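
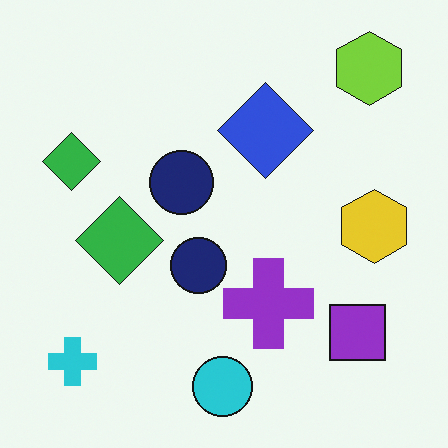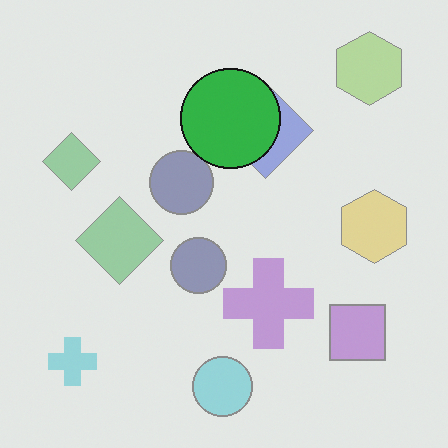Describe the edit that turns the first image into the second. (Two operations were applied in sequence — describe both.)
The second image is the first washed out (contrast reduced), then overlaid with an additional green circle.

Tones are pushed toward mid-grey across the whole image — a global contrast change. A green circle appears in the second image that is absent from the first.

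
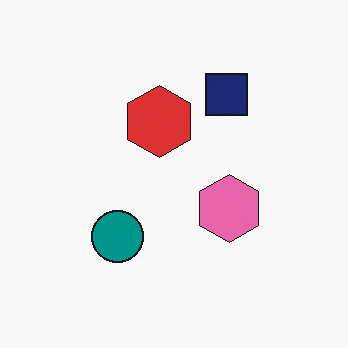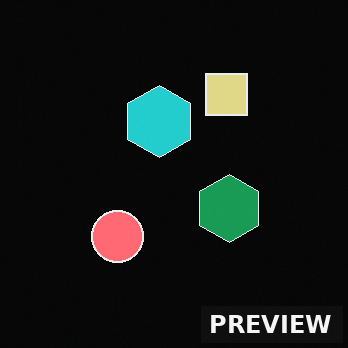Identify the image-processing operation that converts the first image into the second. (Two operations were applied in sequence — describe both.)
The second image is the first color-inverted (negative), then watermarked with the text "PREVIEW" in the lower-right corner.

The light background has become dark and every shape's color is its complement — a photographic negative. A dark label reading "PREVIEW" appears in the lower-right corner.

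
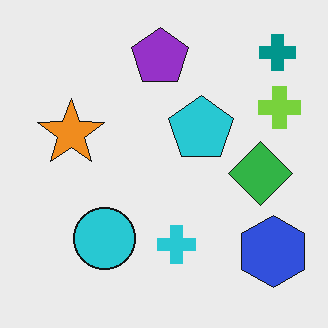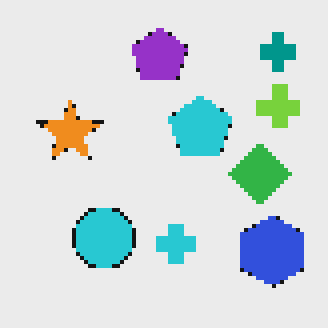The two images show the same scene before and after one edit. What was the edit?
Lightly pixelated (a mild mosaic effect).

Shapes are reduced to large square blocks; fine edges and outlines are lost — a downscale-then-upscale (mosaic) effect.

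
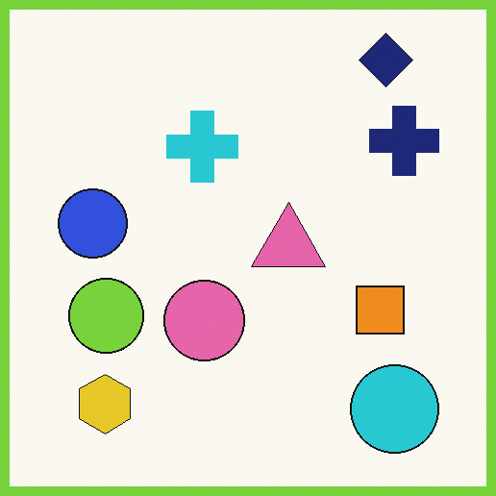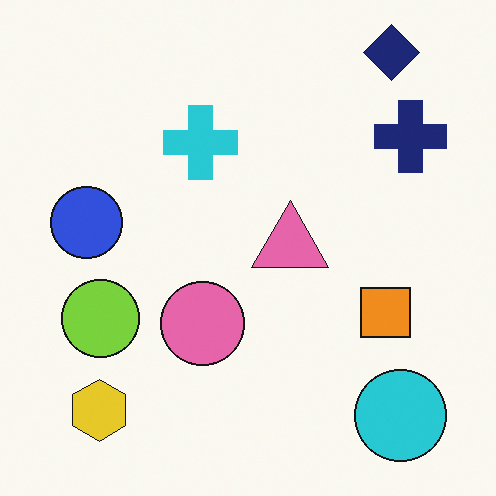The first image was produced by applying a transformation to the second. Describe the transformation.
Framed with a lime border.

A solid lime frame runs around the edge of the first image, with the content slightly shrunk inside it.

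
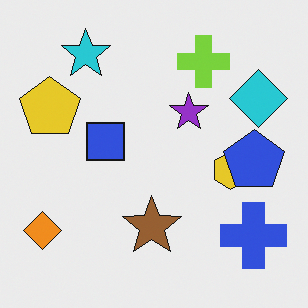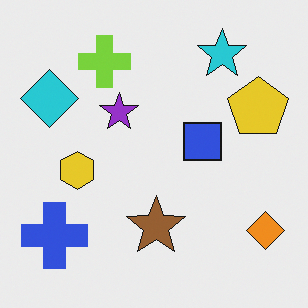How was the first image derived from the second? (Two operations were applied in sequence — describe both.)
The image was flipped horizontally (left ↔ right), then overlaid with an additional blue pentagon.

The orange diamond is in the bottom-right of the second image and the bottom-left of the first — shapes on opposite sides of the vertical midline have swapped in a mirror flip. A blue pentagon appears in the first image that is absent from the second.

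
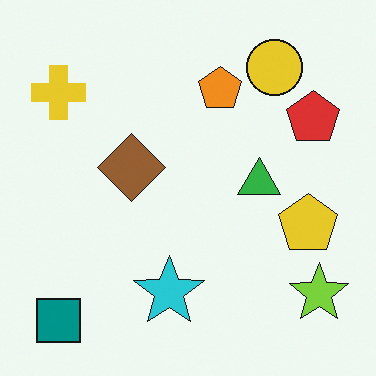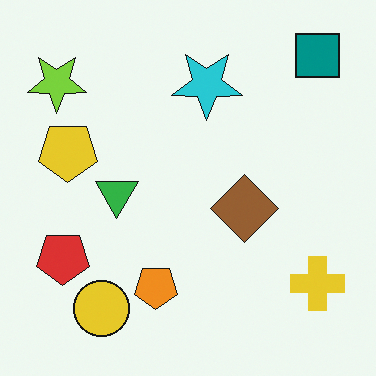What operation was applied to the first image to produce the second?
The image was rotated 180°.

The teal square sits in the bottom-left of the first image and the top-right of the second — consistent with a whole-image 180° rotation.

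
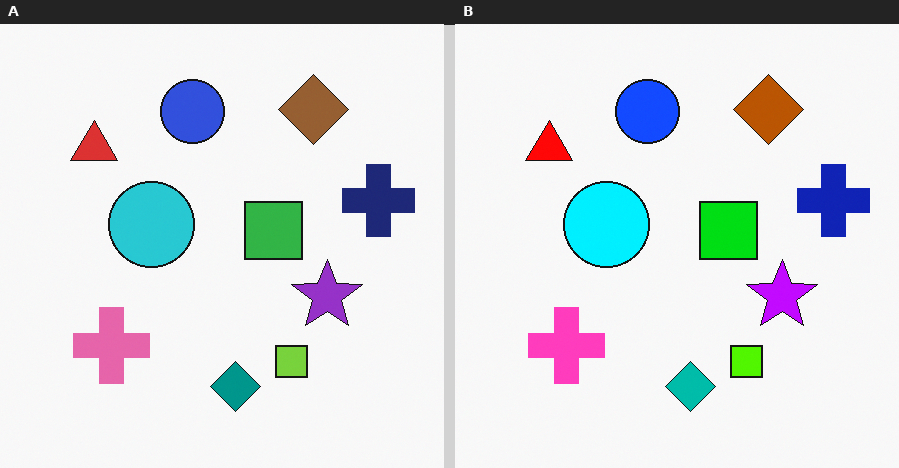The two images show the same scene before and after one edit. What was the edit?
Made much more vivid (saturation change).

All colors are more vivid — a global saturation change.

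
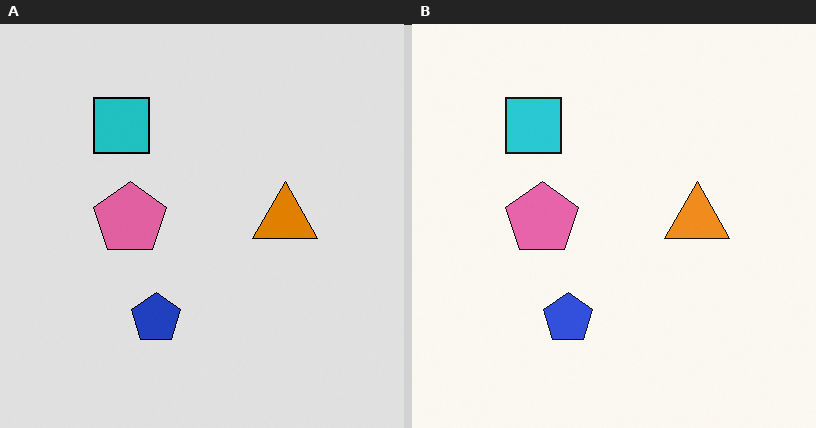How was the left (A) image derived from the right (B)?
The left (A) image is the right (B) posterized to a reduced palette.

Each flat color has snapped to a coarser quantized level — most visibly, the near-white background has dropped to a flat grey.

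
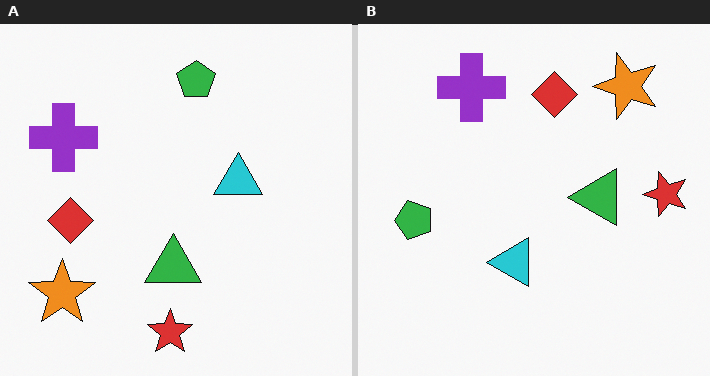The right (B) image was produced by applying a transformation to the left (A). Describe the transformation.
The transformation is: transposed (reflected across the top-left ↔ bottom-right diagonal).

Shapes have swapped their row and column positions — what was in the top-right is now in the bottom-left — a diagonal reflection.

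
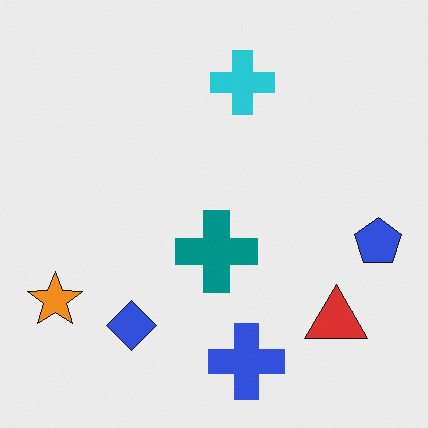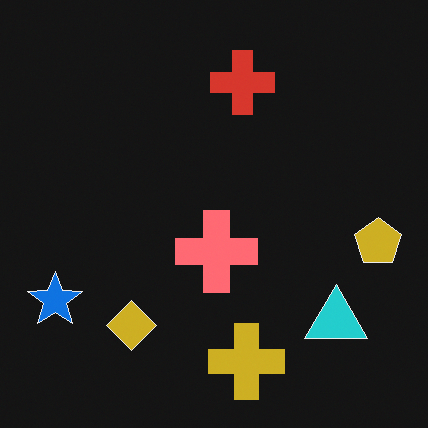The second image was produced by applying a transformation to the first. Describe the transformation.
The second image is the first color-inverted (negative).

The light background has become dark and every shape's color is its complement — a photographic negative.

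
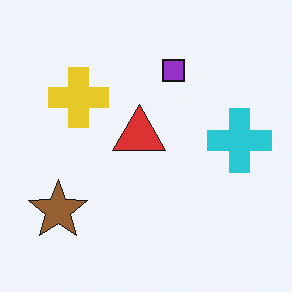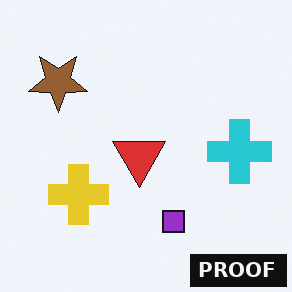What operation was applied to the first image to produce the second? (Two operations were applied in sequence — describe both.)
The transformation is: flipped vertically (top ↔ bottom), then watermarked with the text "PROOF" in the lower-right corner.

The purple square is in the top of the first image and the bottom of the second — shapes on opposite sides of the horizontal midline have swapped in a mirror flip. A dark label reading "PROOF" appears in the lower-right corner.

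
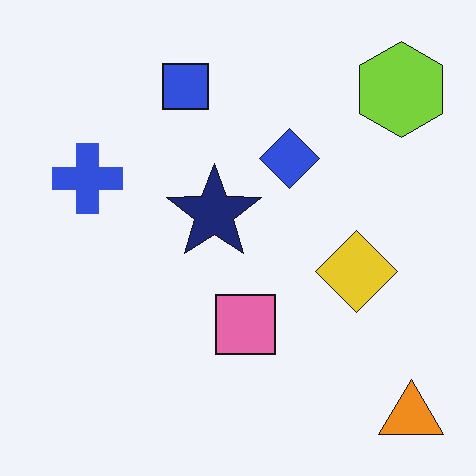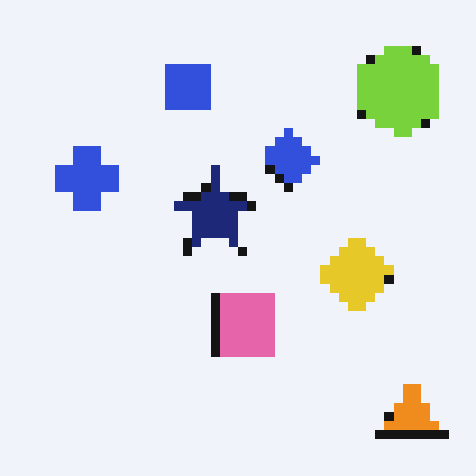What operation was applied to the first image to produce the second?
Coarsely pixelated.

Shapes are reduced to large square blocks; fine edges and outlines are lost — a downscale-then-upscale (mosaic) effect.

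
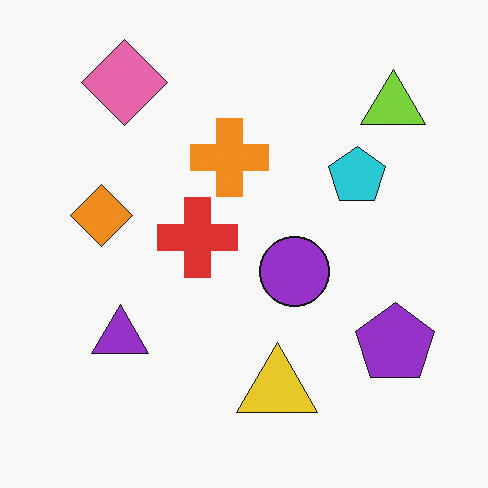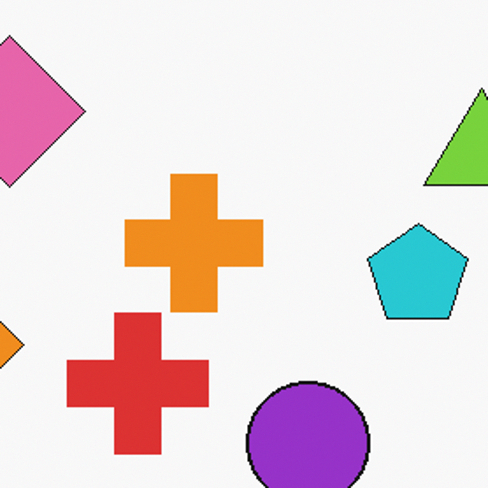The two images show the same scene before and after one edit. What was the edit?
The transformation is: cropped to a noticeably smaller region and rescaled.

The visible shapes are larger and the field of view is narrower; shapes near the original edges may be partly or wholly outside the frame — a crop-and-rescale.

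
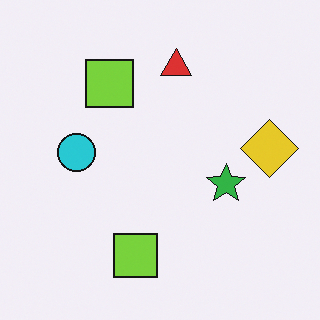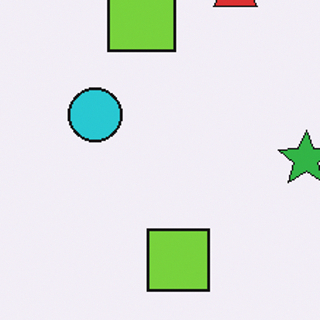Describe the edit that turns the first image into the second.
It was cropped to a modestly smaller region and rescaled.

The visible shapes are larger and the field of view is narrower; shapes near the original edges may be partly or wholly outside the frame — a crop-and-rescale.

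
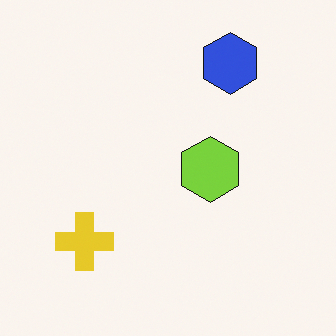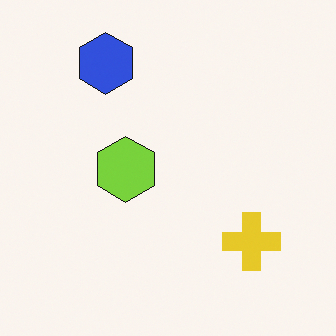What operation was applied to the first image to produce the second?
This is the original image flipped horizontally (left ↔ right).

The yellow cross is in the bottom-left of the first image and the bottom-right of the second — shapes on opposite sides of the vertical midline have swapped in a mirror flip.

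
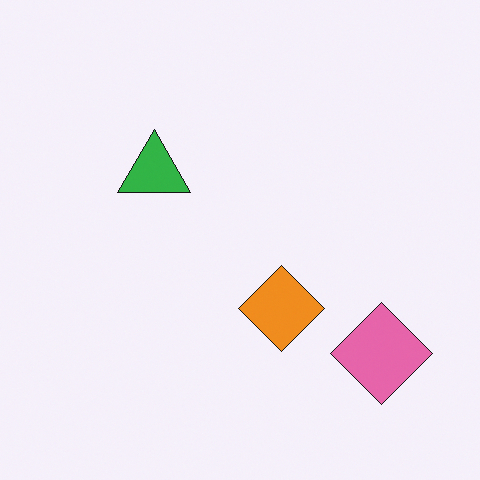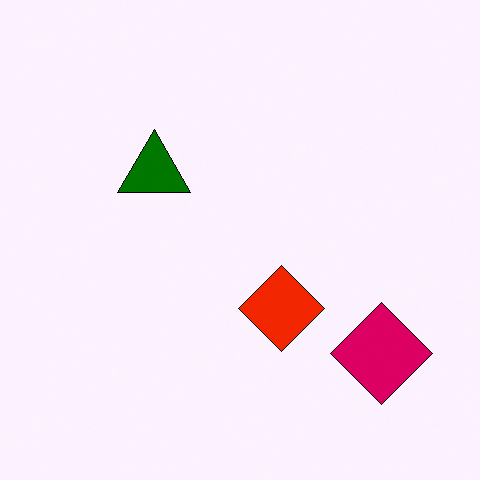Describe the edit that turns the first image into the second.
The second image is the first given much higher contrast.

Tones are pushed away from mid-grey across the whole image — a global contrast change.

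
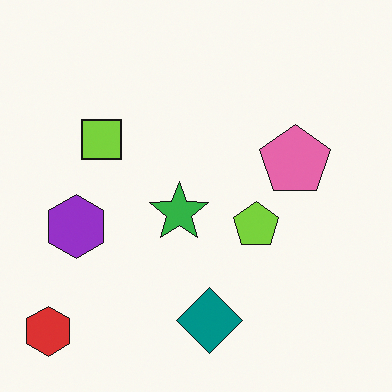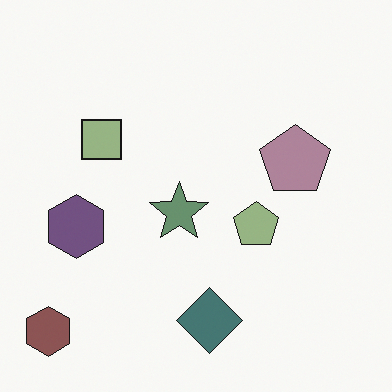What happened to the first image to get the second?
The transformation is: heavily desaturated.

All colors are more muted and greyish — a global saturation change.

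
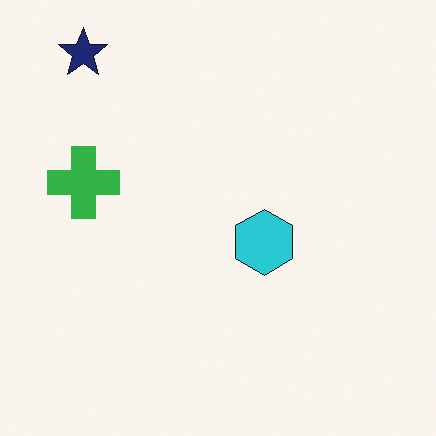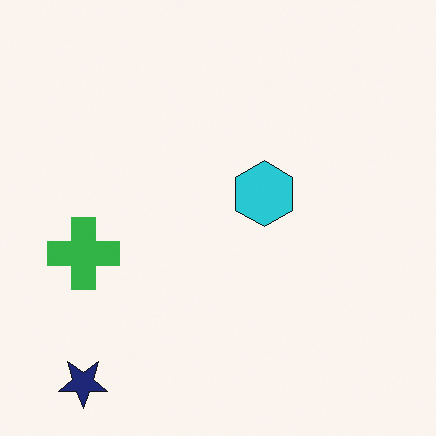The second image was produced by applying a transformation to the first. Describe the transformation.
Flipped vertically (top ↔ bottom).

The navy star is in the top-left of the first image and the bottom-left of the second — shapes on opposite sides of the horizontal midline have swapped in a mirror flip.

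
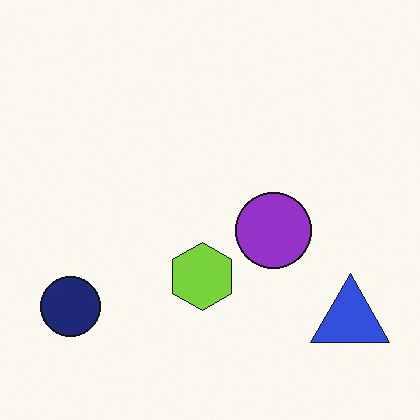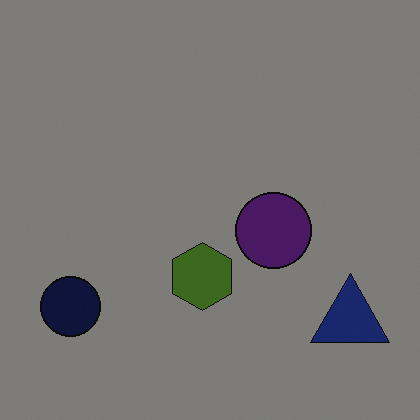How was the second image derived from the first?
The transformation is: noticeably darkened.

Every pixel — background and shapes alike — is uniformly darkened.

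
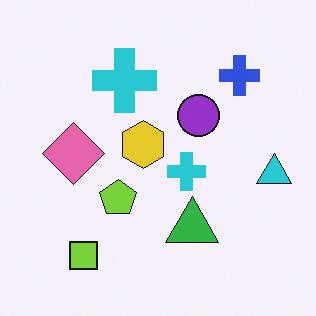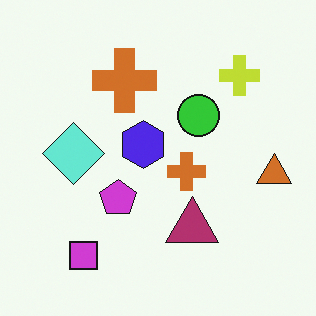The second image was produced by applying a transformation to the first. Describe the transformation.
The second image is the first hue-shifted through roughly half the color wheel.

Every shape's color has rotated by the same amount around the hue wheel — a uniform hue shift.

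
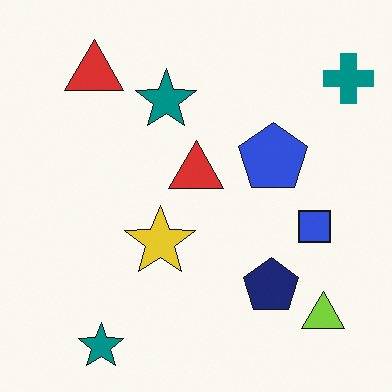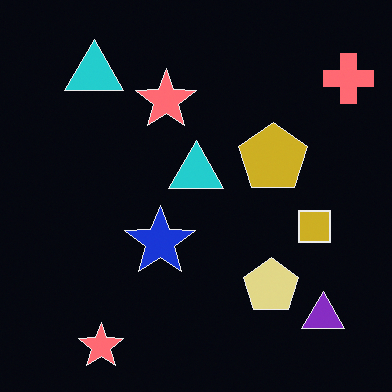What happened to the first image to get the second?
The image was color-inverted (negative).

The light background has become dark and every shape's color is its complement — a photographic negative.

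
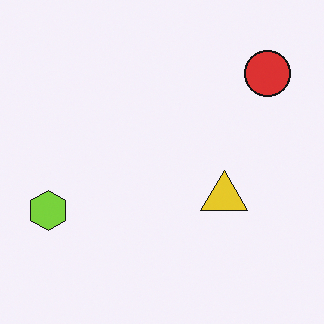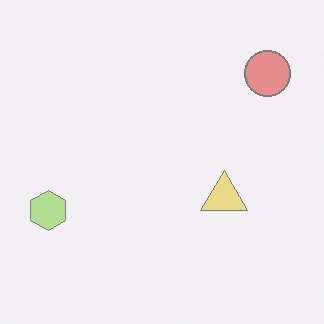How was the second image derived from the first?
The second image is the first given much lower contrast.

Tones are pushed toward mid-grey across the whole image — a global contrast change.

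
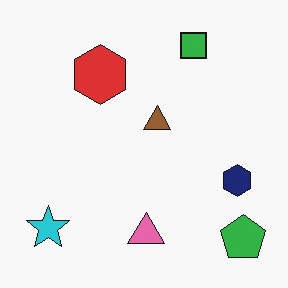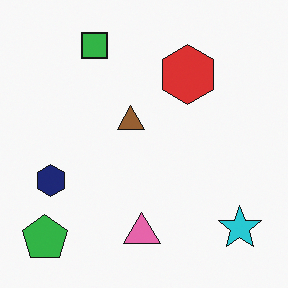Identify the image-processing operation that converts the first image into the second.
Flipped horizontally (left ↔ right).

The green pentagon is in the bottom-right of the first image and the bottom-left of the second — shapes on opposite sides of the vertical midline have swapped in a mirror flip.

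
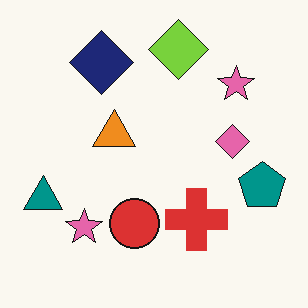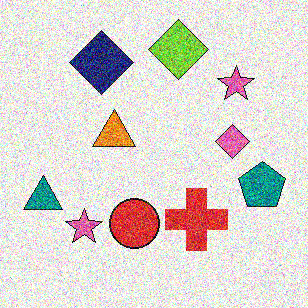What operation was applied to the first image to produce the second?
It was degraded with heavy additive noise.

Random speckle covers the whole image, including the flat background.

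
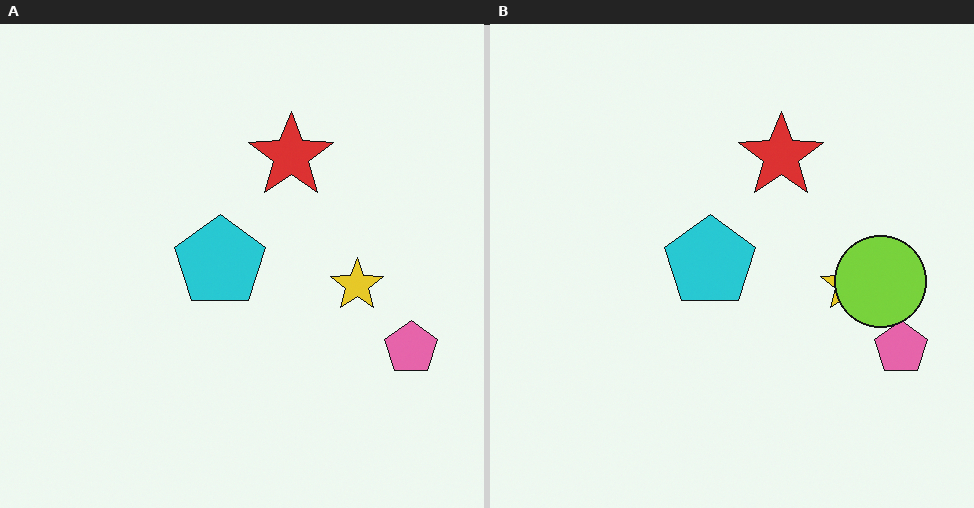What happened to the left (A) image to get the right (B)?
The right (B) image is the left (A) overlaid with an additional lime circle.

A lime circle appears in the right (B) image that is absent from the left (A).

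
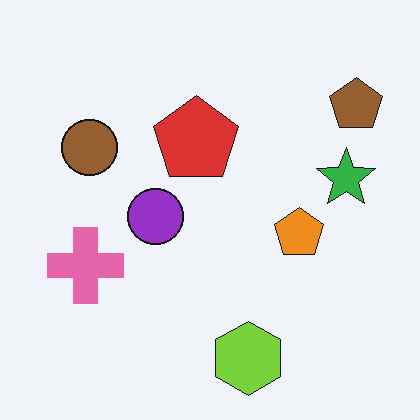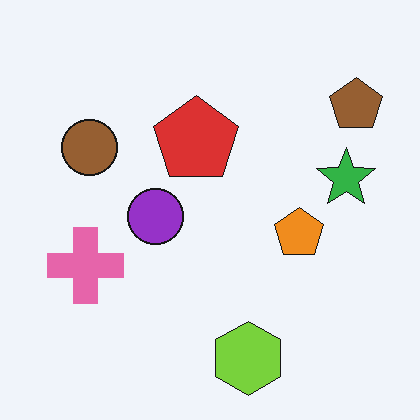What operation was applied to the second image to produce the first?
This is the original image JPEG-compressed with visible artifacts.

Blocky 8×8 compression artifacts appear around shape edges and the flat background shows ringing — characteristic JPEG degradation.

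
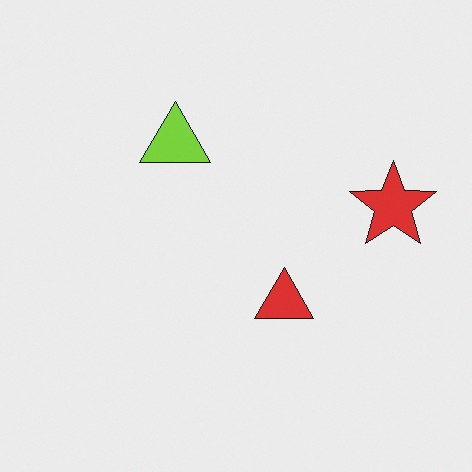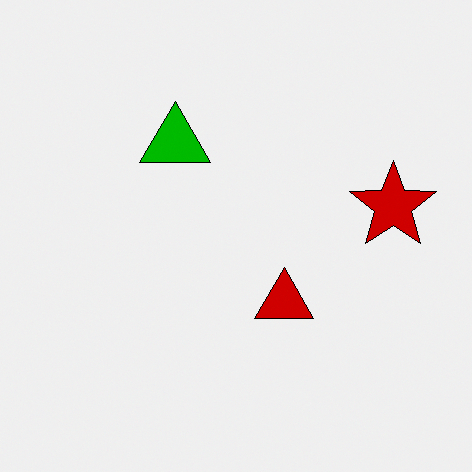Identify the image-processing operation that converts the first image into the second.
The transformation is: given much higher contrast.

Tones are pushed away from mid-grey across the whole image — a global contrast change.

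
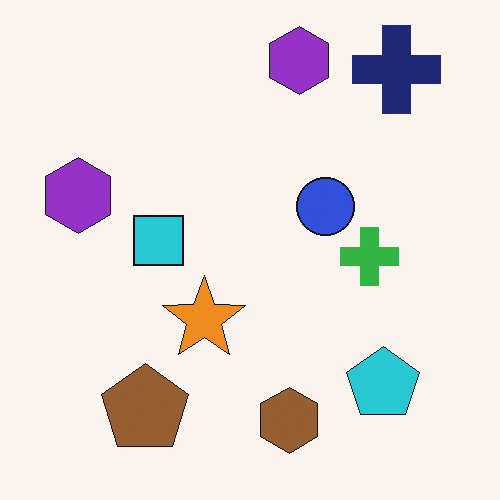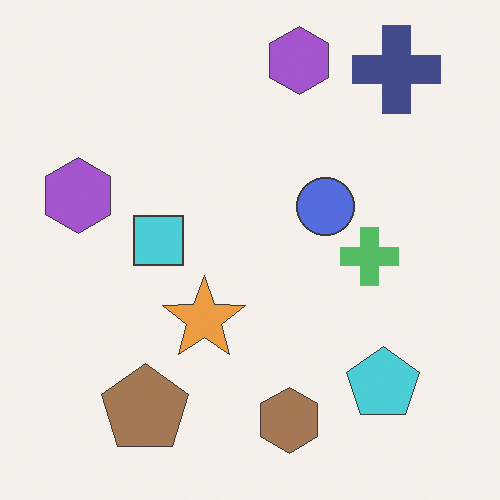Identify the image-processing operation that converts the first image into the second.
The second image is the first given slightly reduced contrast.

Tones are pushed toward mid-grey across the whole image — a global contrast change.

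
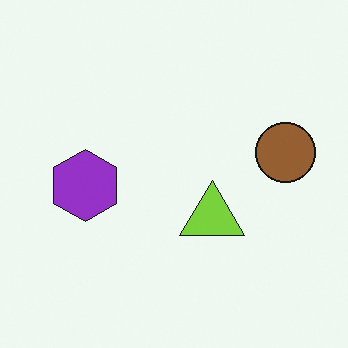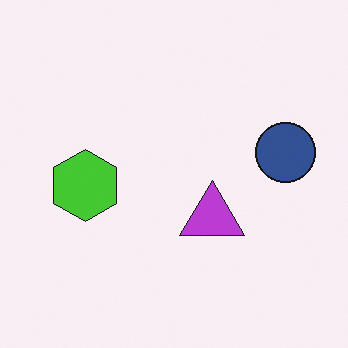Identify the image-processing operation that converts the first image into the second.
The image was hue-shifted through roughly half the color wheel.

Every shape's color has rotated by the same amount around the hue wheel — a uniform hue shift.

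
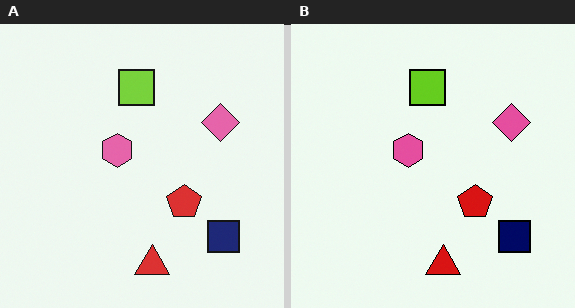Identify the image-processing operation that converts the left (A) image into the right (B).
The image was given slightly increased contrast.

Tones are pushed away from mid-grey across the whole image — a global contrast change.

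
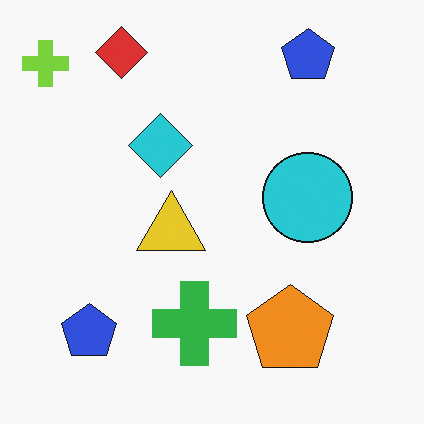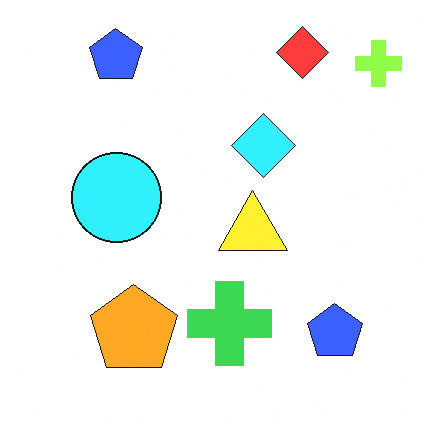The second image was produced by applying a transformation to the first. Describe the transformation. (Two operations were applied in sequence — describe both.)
It was flipped horizontally (left ↔ right), then brightened a little.

The lime cross is in the top-left of the first image and the top-right of the second — shapes on opposite sides of the vertical midline have swapped in a mirror flip. Every pixel — background and shapes alike — is uniformly brightened.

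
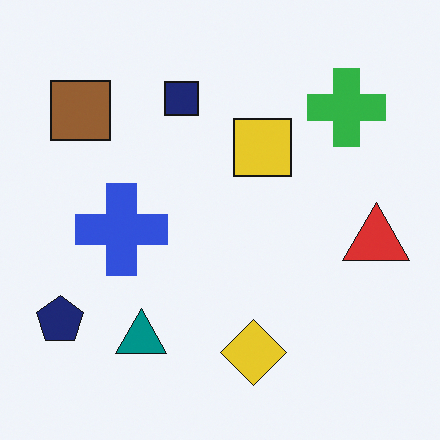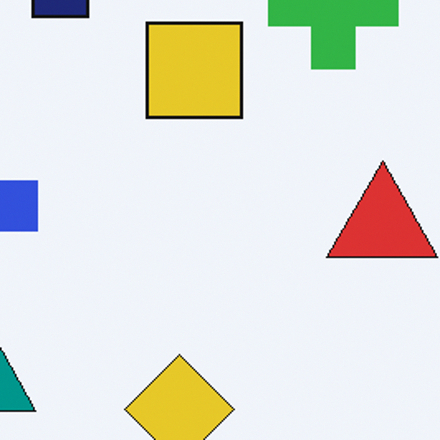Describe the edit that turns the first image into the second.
The image was cropped to a noticeably smaller region and rescaled.

The visible shapes are larger and the field of view is narrower; shapes near the original edges may be partly or wholly outside the frame — a crop-and-rescale.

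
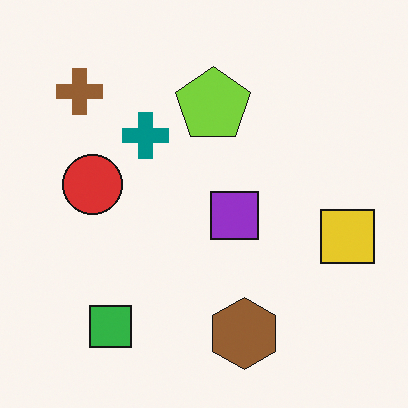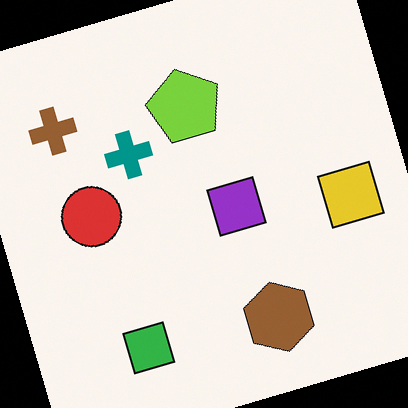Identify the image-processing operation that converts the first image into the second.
Rotated counter-clockwise by a clearly visible amount.

Every shape is tilted by the same angle and the image corners show triangular fill wedges — a whole-image rotation by a non-right angle.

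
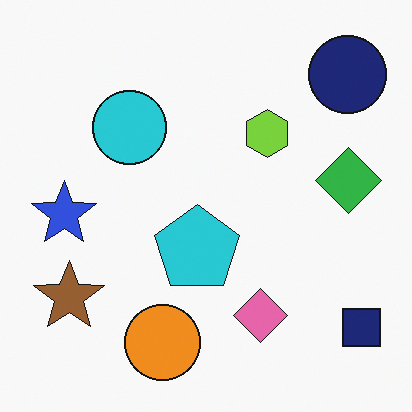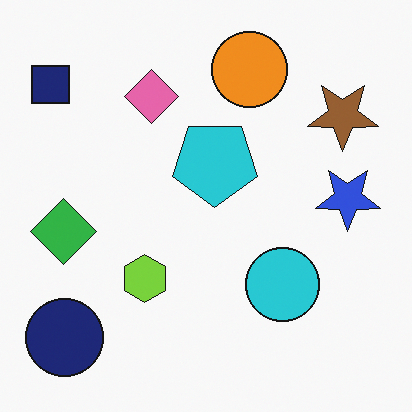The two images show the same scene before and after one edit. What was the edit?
It was rotated 180°.

The navy square sits in the bottom-right of the first image and the top-left of the second — consistent with a whole-image 180° rotation.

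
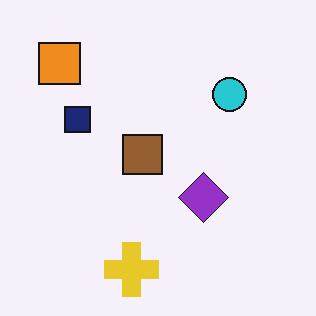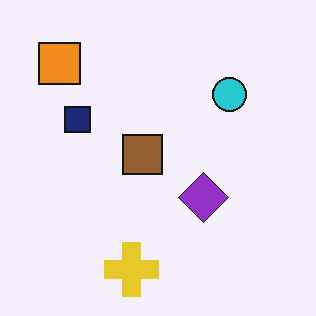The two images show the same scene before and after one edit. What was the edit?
It was JPEG-compressed with visible artifacts.

Blocky 8×8 compression artifacts appear around shape edges and the flat background shows ringing — characteristic JPEG degradation.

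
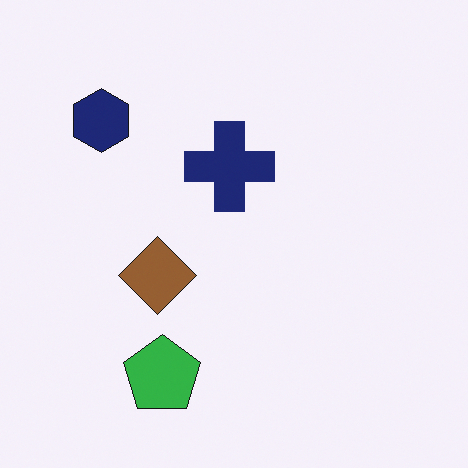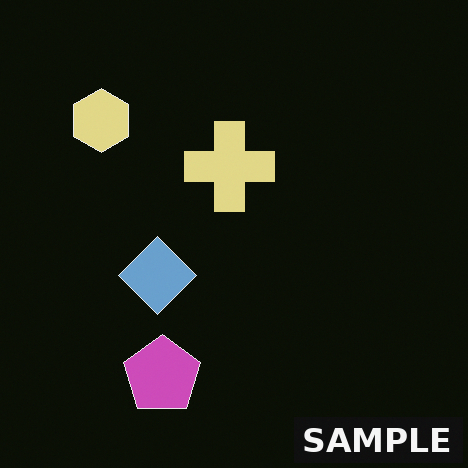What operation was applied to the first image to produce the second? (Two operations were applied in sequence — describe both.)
The image was color-inverted (negative), then watermarked with the text "SAMPLE" in the lower-right corner.

The light background has become dark and every shape's color is its complement — a photographic negative. A dark label reading "SAMPLE" appears in the lower-right corner.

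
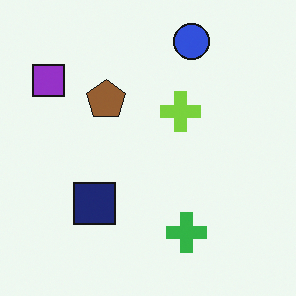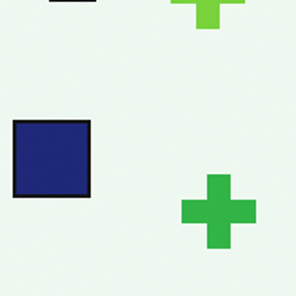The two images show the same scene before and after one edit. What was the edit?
This is the original image cropped to a noticeably smaller region and rescaled.

The visible shapes are larger and the field of view is narrower; shapes near the original edges may be partly or wholly outside the frame — a crop-and-rescale.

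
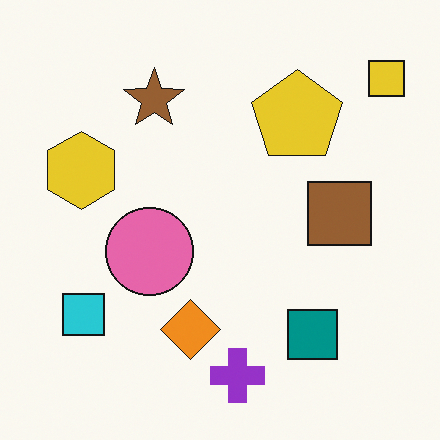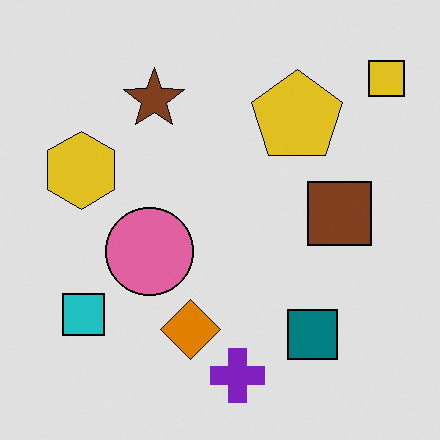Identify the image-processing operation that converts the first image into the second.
This is the original image posterized to a reduced palette.

Each flat color has snapped to a coarser quantized level — most visibly, the near-white background has dropped to a flat grey.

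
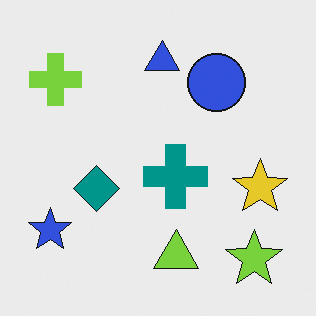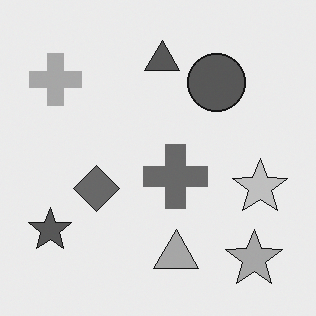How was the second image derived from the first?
The second image is the first converted to grayscale.

All color is removed — every shape is now a shade of grey.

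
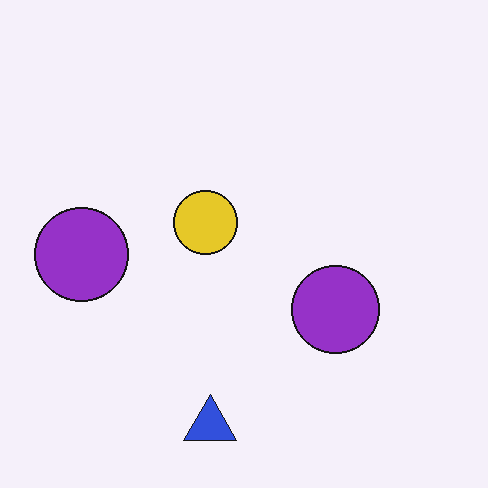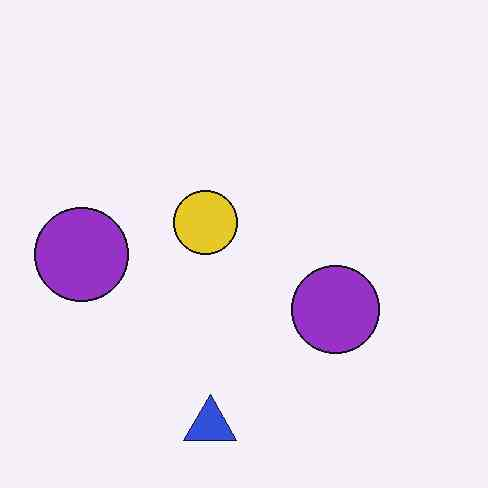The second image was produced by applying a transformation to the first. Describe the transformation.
This is the original image JPEG-compressed with visible artifacts.

Blocky 8×8 compression artifacts appear around shape edges and the flat background shows ringing — characteristic JPEG degradation.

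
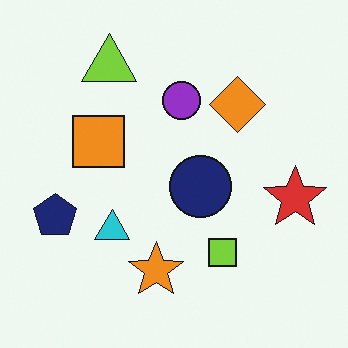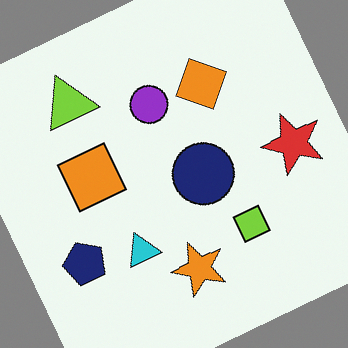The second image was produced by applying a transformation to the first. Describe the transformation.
The second image is the first rotated counter-clockwise by a clearly visible amount.

Every shape is tilted by the same angle and the image corners show triangular fill wedges — a whole-image rotation by a non-right angle.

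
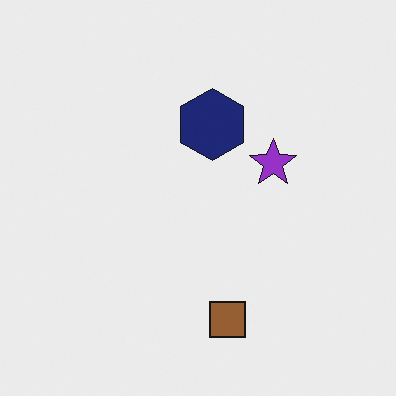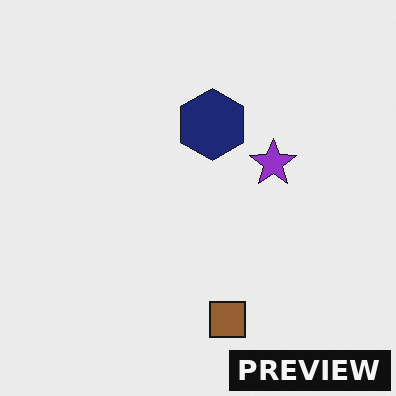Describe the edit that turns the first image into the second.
The image was watermarked with the text "PREVIEW" in the lower-right corner.

A dark label reading "PREVIEW" appears in the lower-right corner.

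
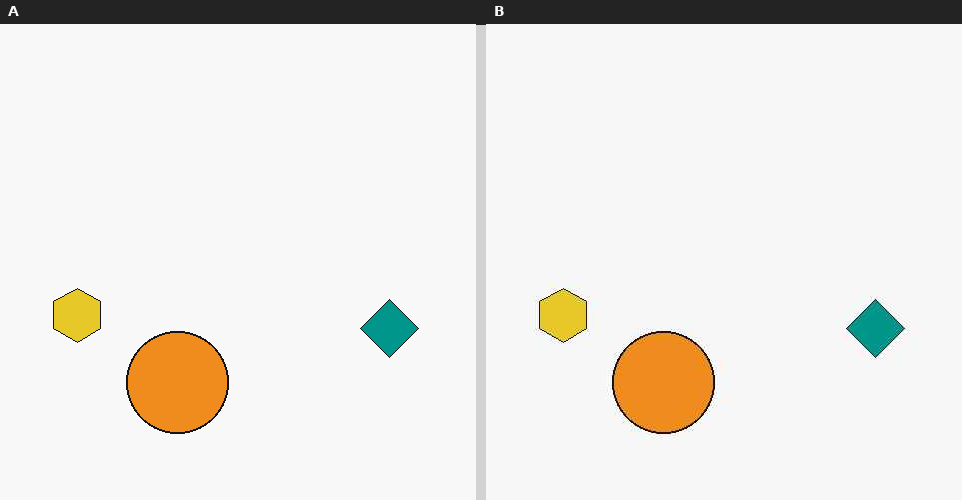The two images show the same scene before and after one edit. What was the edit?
The transformation is: JPEG-compressed with visible artifacts.

Blocky 8×8 compression artifacts appear around shape edges and the flat background shows ringing — characteristic JPEG degradation.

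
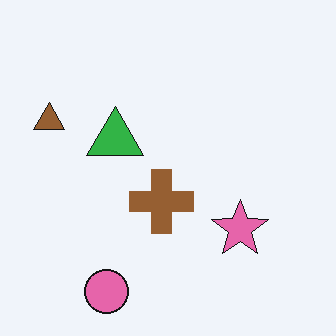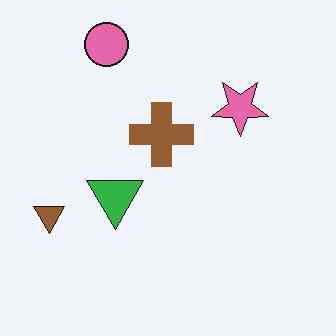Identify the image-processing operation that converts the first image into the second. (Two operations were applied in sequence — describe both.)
The image was JPEG-compressed with visible artifacts, then flipped vertically (top ↔ bottom).

Blocky 8×8 compression artifacts appear around shape edges and the flat background shows ringing — characteristic JPEG degradation. The pink circle is in the bottom-left of the first image and the top-left of the second — shapes on opposite sides of the horizontal midline have swapped in a mirror flip.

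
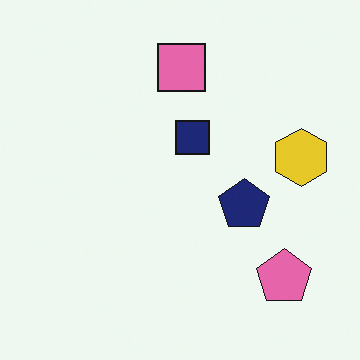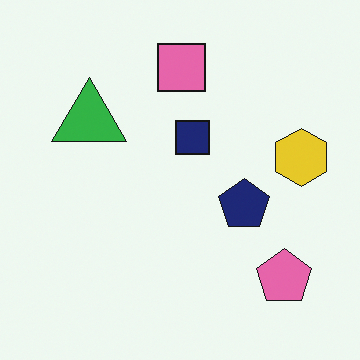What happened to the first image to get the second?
It was overlaid with an additional green triangle.

A green triangle appears in the second image that is absent from the first.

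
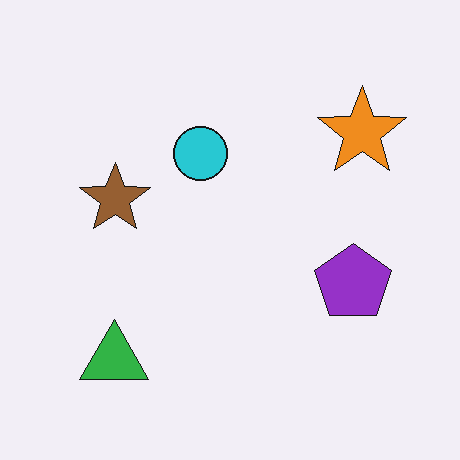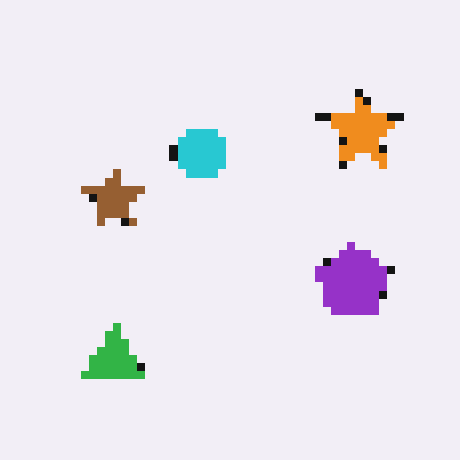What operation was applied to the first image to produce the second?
The second image is the first moderately pixelated.

Shapes are reduced to large square blocks; fine edges and outlines are lost — a downscale-then-upscale (mosaic) effect.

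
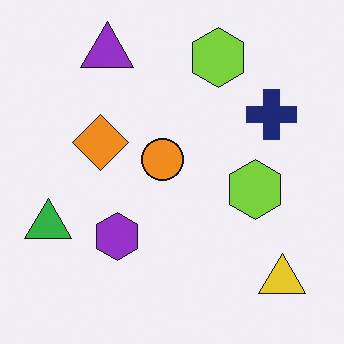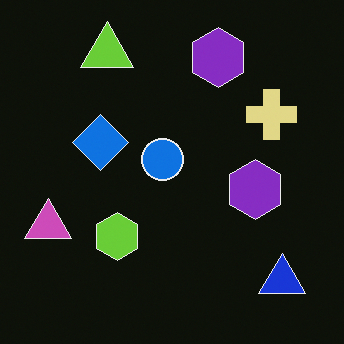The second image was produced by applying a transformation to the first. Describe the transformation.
This is the original image color-inverted (negative).

The light background has become dark and every shape's color is its complement — a photographic negative.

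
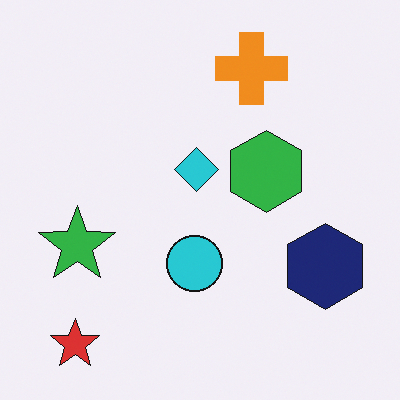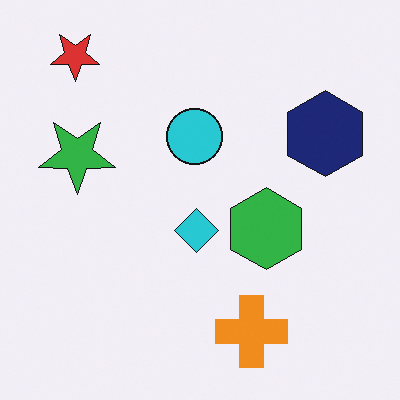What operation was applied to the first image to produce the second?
The transformation is: flipped vertically (top ↔ bottom).

The red star is in the bottom-left of the first image and the top-left of the second — shapes on opposite sides of the horizontal midline have swapped in a mirror flip.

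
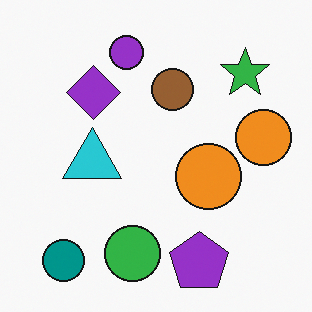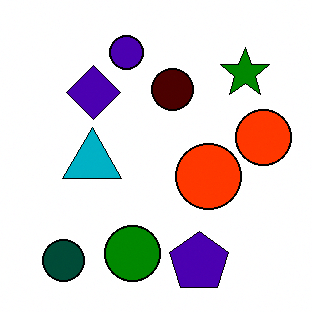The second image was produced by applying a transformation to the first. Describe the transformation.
It was given much higher contrast.

Tones are pushed away from mid-grey across the whole image — a global contrast change.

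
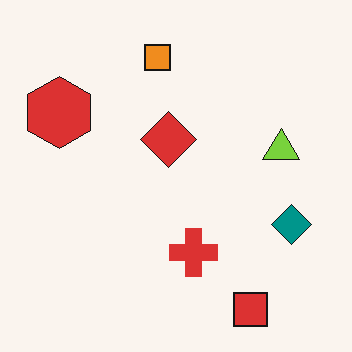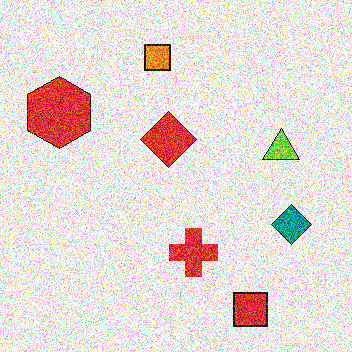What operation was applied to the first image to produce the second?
The image was degraded with a thick layer of grain.

Random speckle covers the whole image, including the flat background.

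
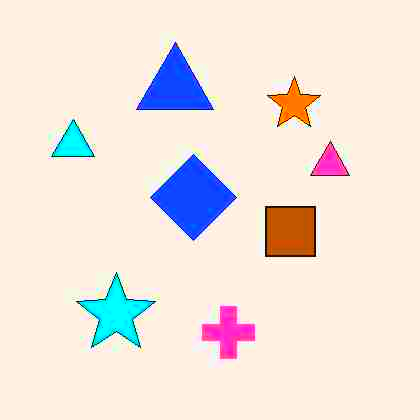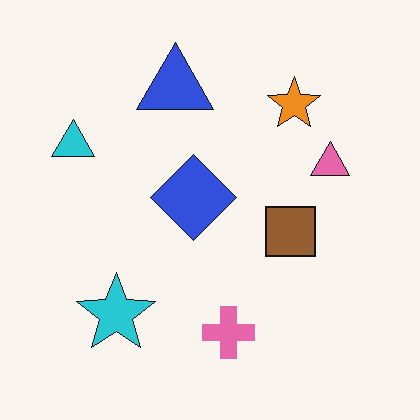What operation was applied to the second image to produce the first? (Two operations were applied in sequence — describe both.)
Heavily JPEG-compressed with obvious blocking artifacts, then made much more vivid (saturation change).

Blocky 8×8 compression artifacts appear around shape edges and the flat background shows ringing — characteristic JPEG degradation. All colors are more vivid — a global saturation change.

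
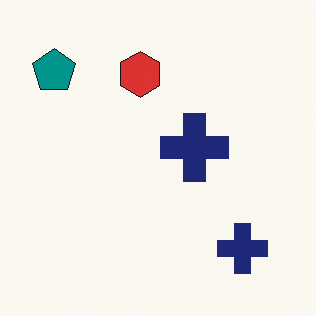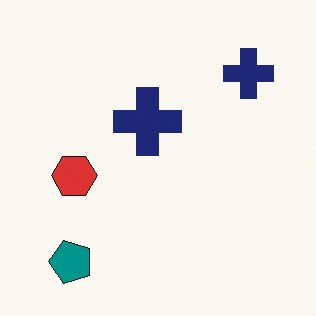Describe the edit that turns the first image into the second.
This is the original image rotated 90° counter-clockwise.

The teal pentagon sits in the top-left of the first image and the bottom-left of the second — consistent with a whole-image 90° counter-clockwise rotation.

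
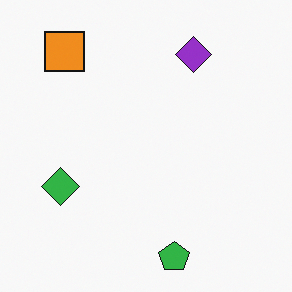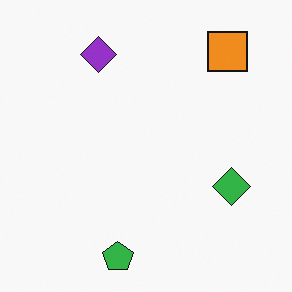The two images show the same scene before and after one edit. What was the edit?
The second image is the first flipped horizontally (left ↔ right).

The green diamond is in the left of the first image and the right of the second — shapes on opposite sides of the vertical midline have swapped in a mirror flip.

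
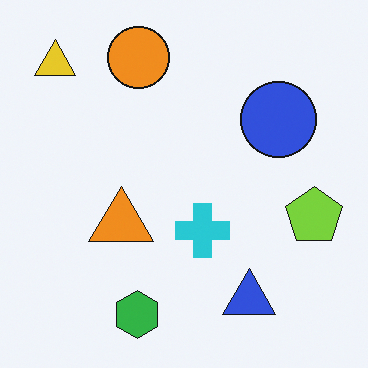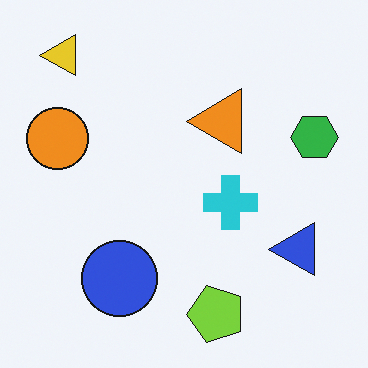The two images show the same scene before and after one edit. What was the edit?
The image was transposed (reflected across the top-left ↔ bottom-right diagonal).

Shapes have swapped their row and column positions — what was in the top-right is now in the bottom-left — a diagonal reflection.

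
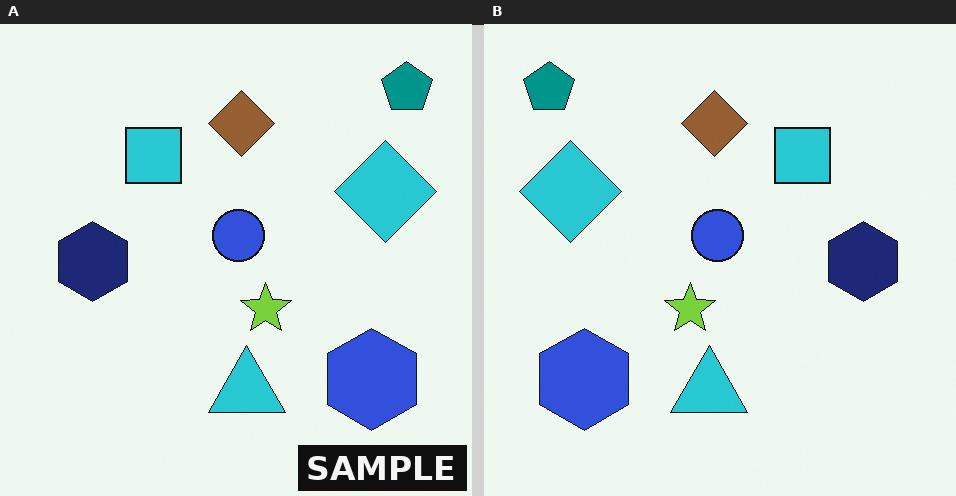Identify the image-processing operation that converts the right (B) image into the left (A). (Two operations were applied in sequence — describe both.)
It was flipped horizontally (left ↔ right), then watermarked with the text "SAMPLE" in the lower-right corner.

The teal pentagon is in the top-left of the right (B) image and the top-right of the left (A) — shapes on opposite sides of the vertical midline have swapped in a mirror flip. A dark label reading "SAMPLE" appears in the lower-right corner.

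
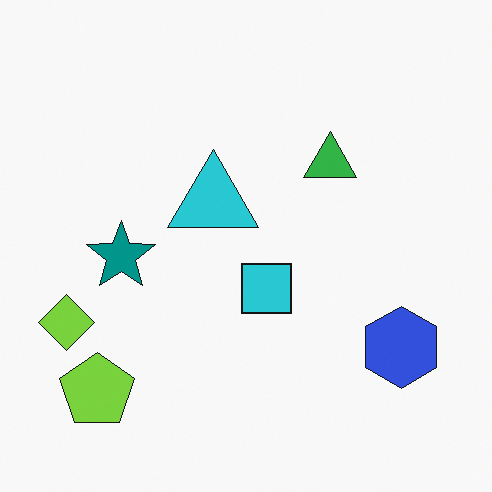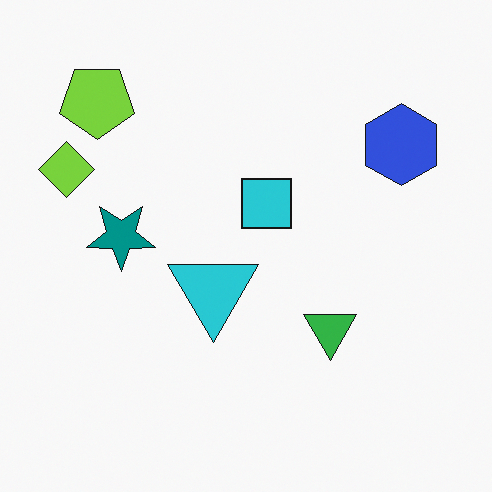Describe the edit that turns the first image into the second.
The image was flipped vertically (top ↔ bottom).

The lime pentagon is in the bottom-left of the first image and the top-left of the second — shapes on opposite sides of the horizontal midline have swapped in a mirror flip.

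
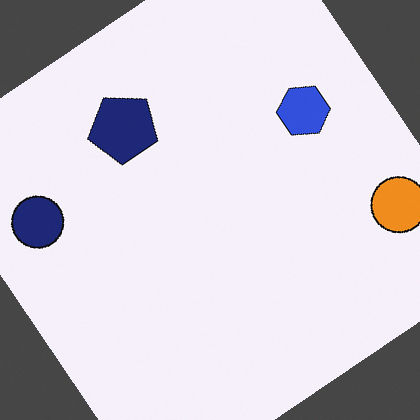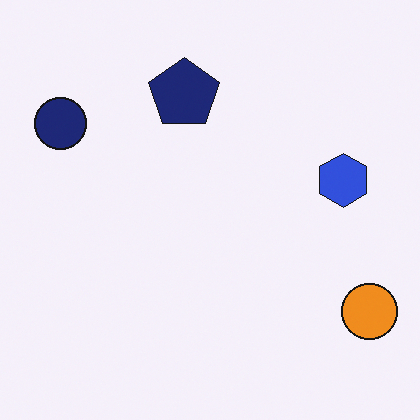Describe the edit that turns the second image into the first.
The image was rotated counter-clockwise by a large amount — several tens of degrees.

Every shape is tilted by the same angle and the image corners show triangular fill wedges — a whole-image rotation by a non-right angle.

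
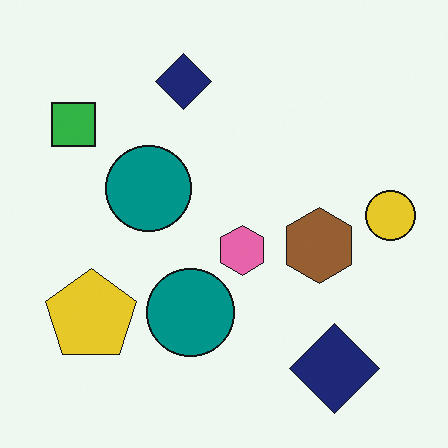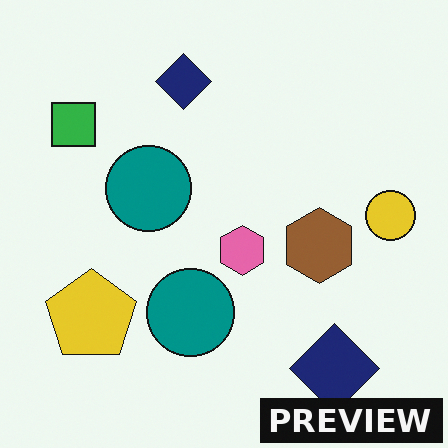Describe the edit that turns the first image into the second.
The second image is the first watermarked with the text "PREVIEW" in the lower-right corner.

A dark label reading "PREVIEW" appears in the lower-right corner.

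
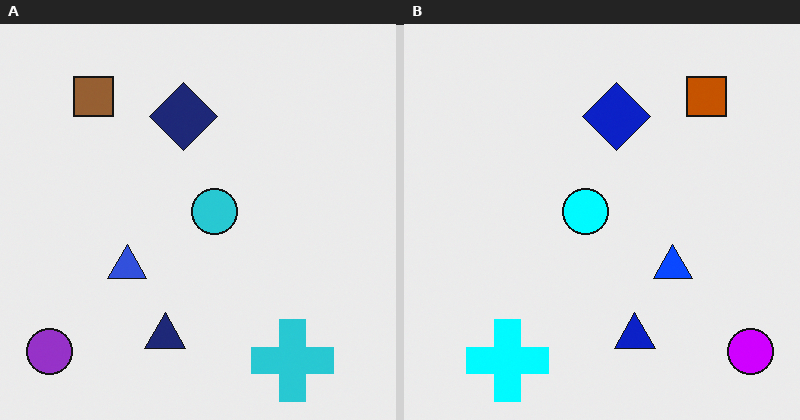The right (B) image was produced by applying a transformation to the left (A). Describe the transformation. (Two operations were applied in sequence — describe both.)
The transformation is: flipped horizontally (left ↔ right), then made much more vivid (saturation change).

The purple circle is in the bottom-left of the left (A) image and the bottom-right of the right (B) — shapes on opposite sides of the vertical midline have swapped in a mirror flip. All colors are more vivid — a global saturation change.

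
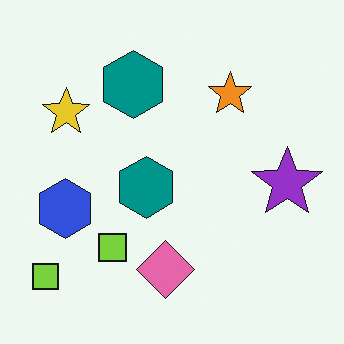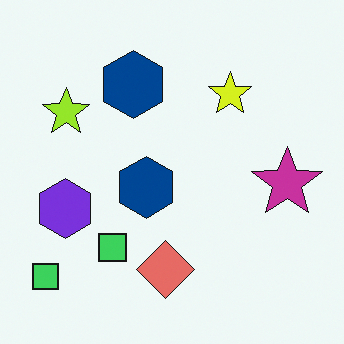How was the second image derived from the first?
Hue-shifted slightly.

Every shape's color has rotated by the same amount around the hue wheel — a uniform hue shift.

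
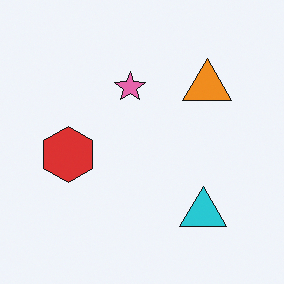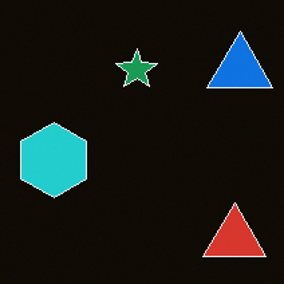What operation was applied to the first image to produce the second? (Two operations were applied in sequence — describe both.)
The transformation is: color-inverted (negative), then cropped slightly and scaled back up.

The light background has become dark and every shape's color is its complement — a photographic negative. The visible shapes are larger and the field of view is narrower; shapes near the original edges may be partly or wholly outside the frame — a crop-and-rescale.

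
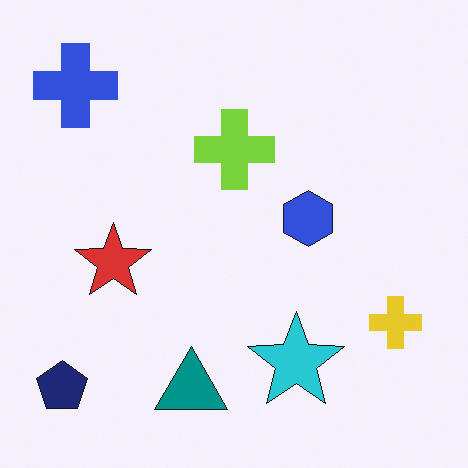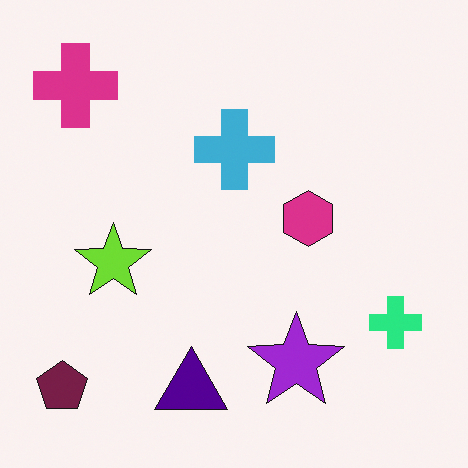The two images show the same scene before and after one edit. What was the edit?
Hue-shifted noticeably.

Every shape's color has rotated by the same amount around the hue wheel — a uniform hue shift.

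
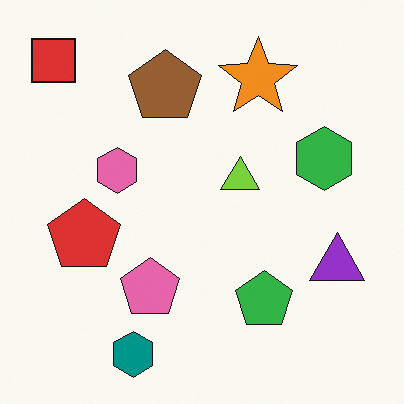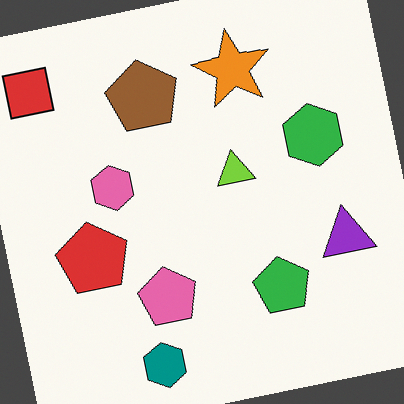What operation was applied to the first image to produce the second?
It was rotated counter-clockwise by a slight angle.

Every shape is tilted by the same angle and the image corners show triangular fill wedges — a whole-image rotation by a non-right angle.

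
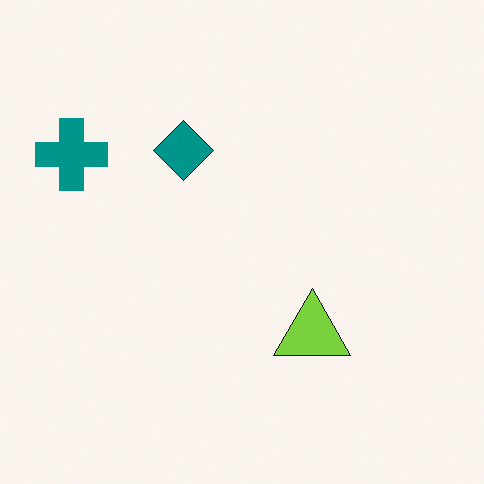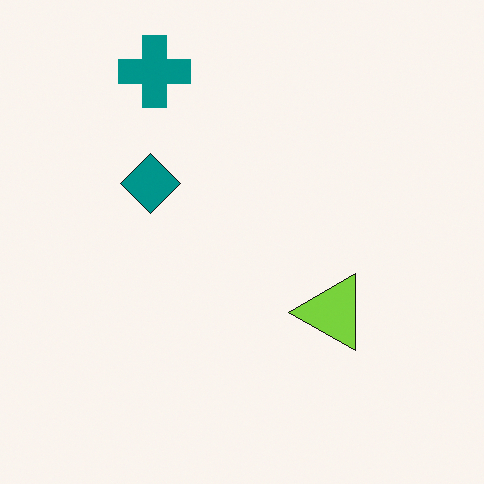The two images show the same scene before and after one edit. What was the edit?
The image was transposed (reflected across the top-left ↔ bottom-right diagonal).

Shapes have swapped their row and column positions — what was in the top-right is now in the bottom-left — a diagonal reflection.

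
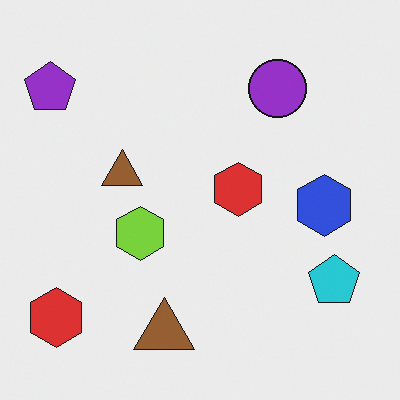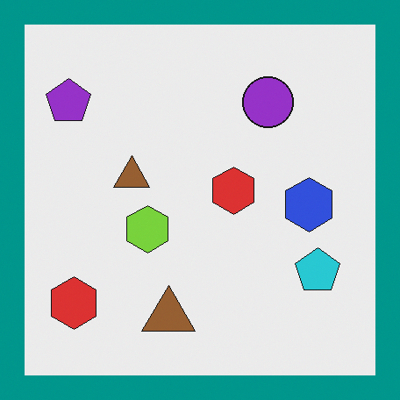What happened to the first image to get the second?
The second image is the first framed with a teal border.

A solid teal frame runs around the edge of the second image, with the content slightly shrunk inside it.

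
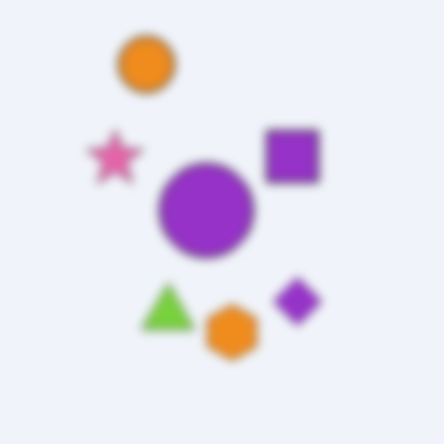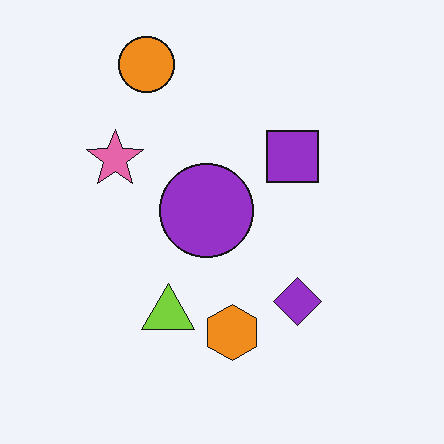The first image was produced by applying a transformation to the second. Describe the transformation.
This is the original image heavily blurred.

Shape edges and outlines are uniformly softened across the whole image.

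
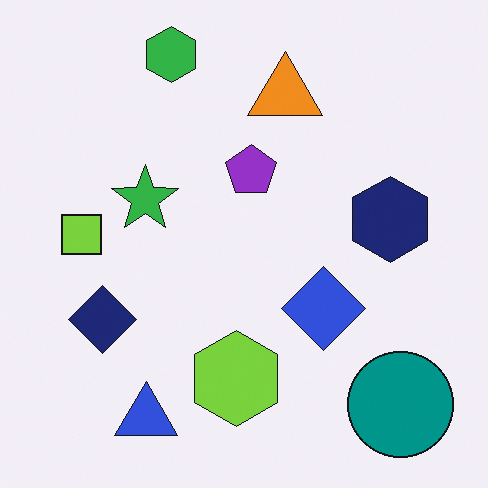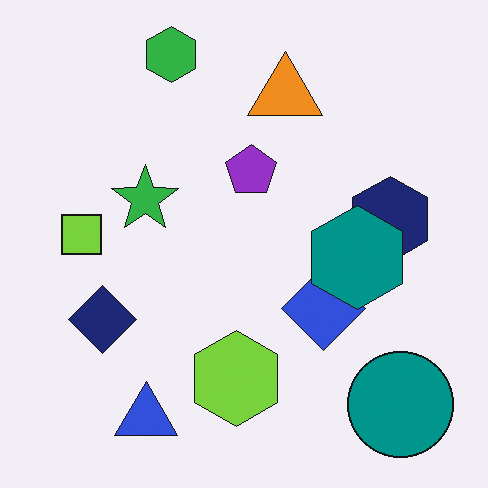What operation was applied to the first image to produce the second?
The image was overlaid with an additional teal hexagon.

A teal hexagon appears in the second image that is absent from the first.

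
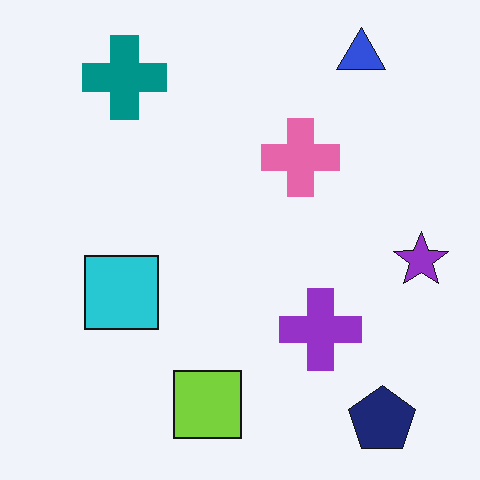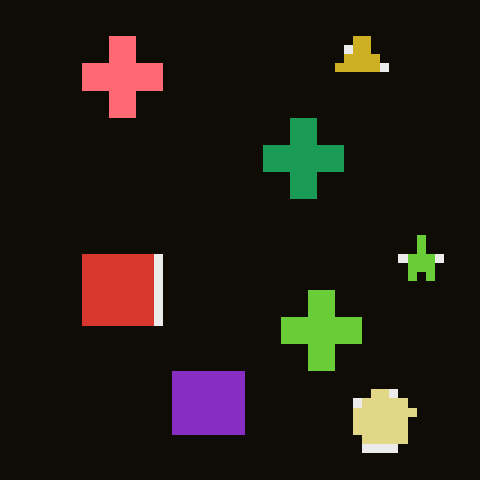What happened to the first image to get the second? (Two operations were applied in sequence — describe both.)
Color-inverted (negative), then heavily pixelated into large blocks.

The light background has become dark and every shape's color is its complement — a photographic negative. Shapes are reduced to large square blocks; fine edges and outlines are lost — a downscale-then-upscale (mosaic) effect.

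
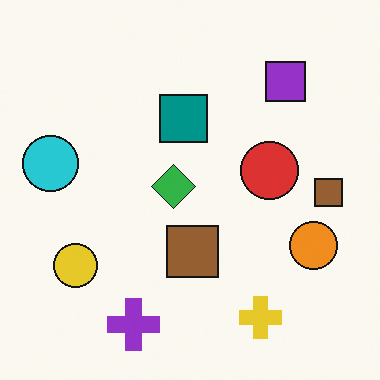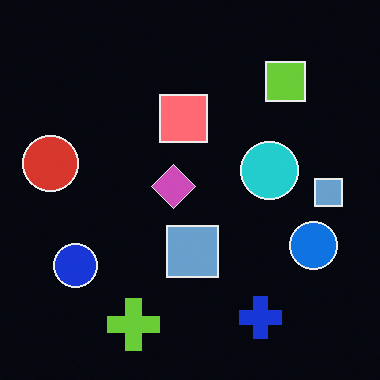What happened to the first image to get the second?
The image was color-inverted (negative).

The light background has become dark and every shape's color is its complement — a photographic negative.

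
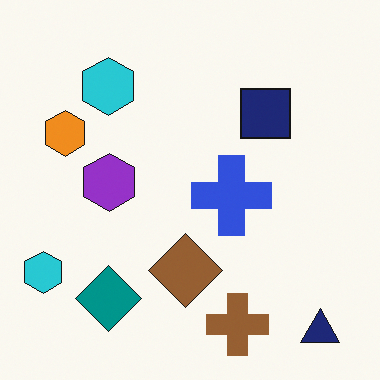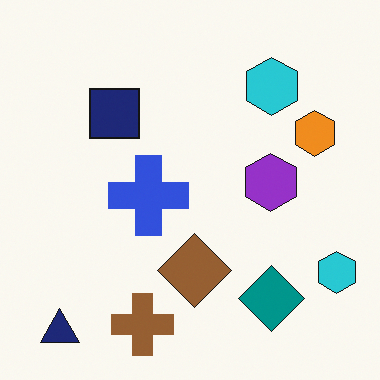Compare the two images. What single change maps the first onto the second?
Flipped horizontally (left ↔ right).

The navy triangle is in the bottom-right of the first image and the bottom-left of the second — shapes on opposite sides of the vertical midline have swapped in a mirror flip.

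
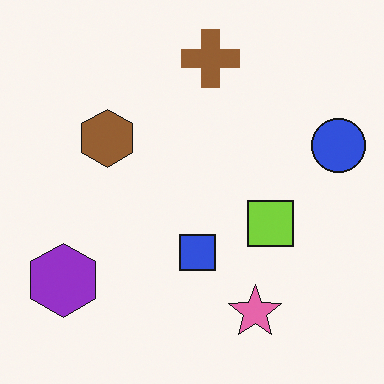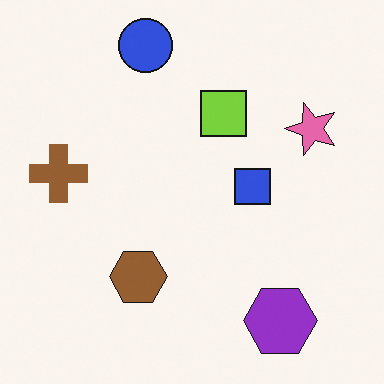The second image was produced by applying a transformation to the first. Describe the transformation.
The second image is the first rotated 90° counter-clockwise.

The purple hexagon sits in the bottom-left of the first image and the bottom-right of the second — consistent with a whole-image 90° counter-clockwise rotation.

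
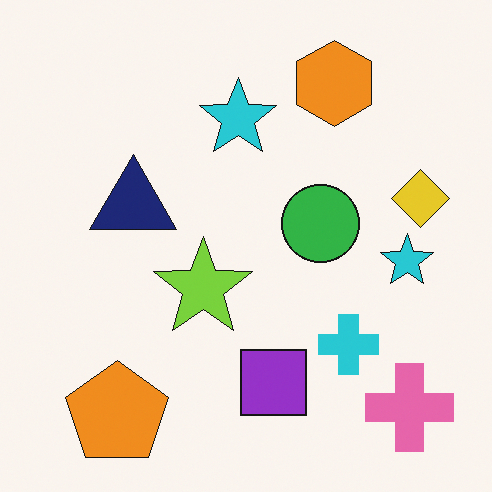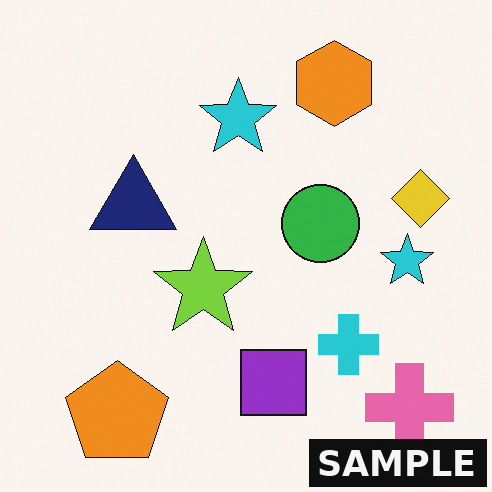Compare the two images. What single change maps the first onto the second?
Watermarked with the text "SAMPLE" in the lower-right corner.

A dark label reading "SAMPLE" appears in the lower-right corner.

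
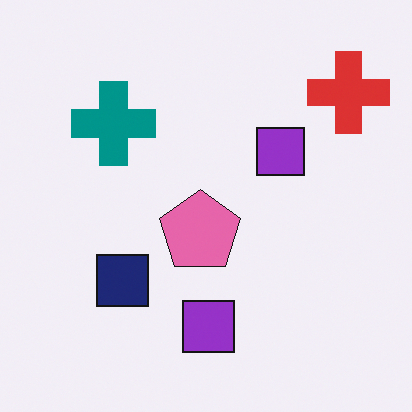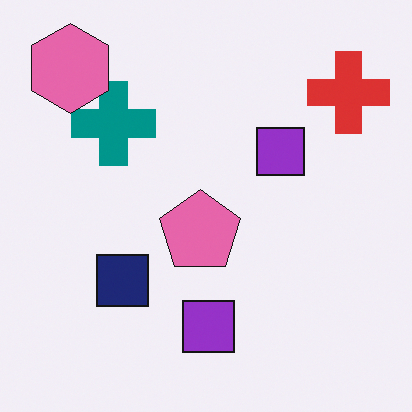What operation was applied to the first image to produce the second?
This is the original image overlaid with an additional pink hexagon.

A pink hexagon appears in the second image that is absent from the first.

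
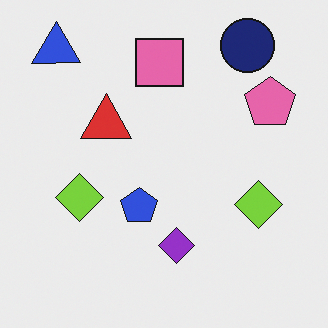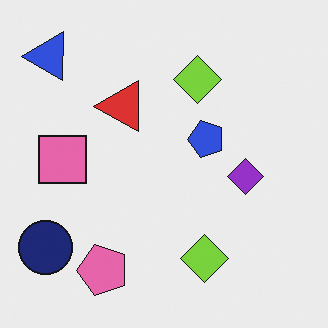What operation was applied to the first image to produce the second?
The image was transposed (reflected across the top-left ↔ bottom-right diagonal).

Shapes have swapped their row and column positions — what was in the top-right is now in the bottom-left — a diagonal reflection.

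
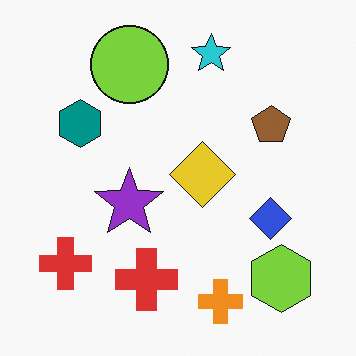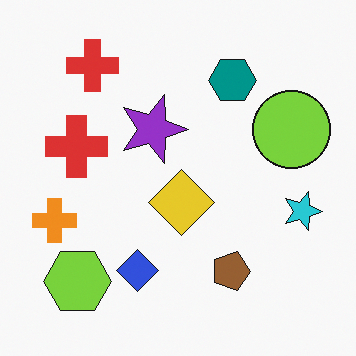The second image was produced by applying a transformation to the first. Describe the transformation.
The image was rotated 90° clockwise.

The lime hexagon sits in the bottom-right of the first image and the bottom-left of the second — consistent with a whole-image 90° clockwise rotation.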